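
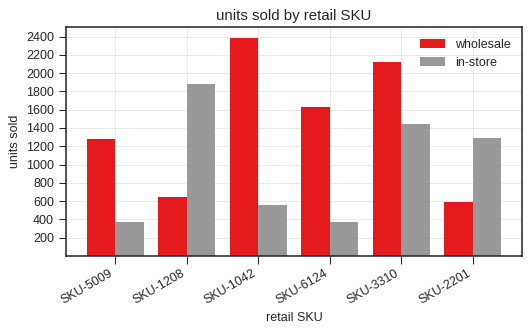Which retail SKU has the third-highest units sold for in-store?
Top 4 for in-store: SKU-1208 ≈ 1800, SKU-3310 ≈ 1400, SKU-2201 ≈ 1200, SKU-1042 ≈ 600.

SKU-2201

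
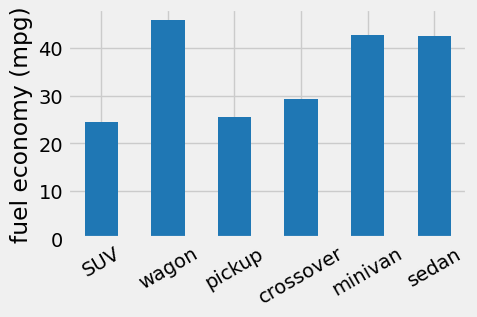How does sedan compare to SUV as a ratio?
≈ 1.6×

sedan ≈ 40, SUV ≈ 25; 40/25 ≈ 1.6.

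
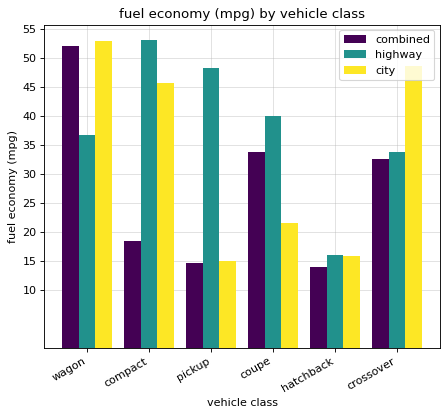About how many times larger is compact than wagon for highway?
≈ 1.57×

compact ≈ 55, wagon ≈ 35; 55/35 ≈ 1.57.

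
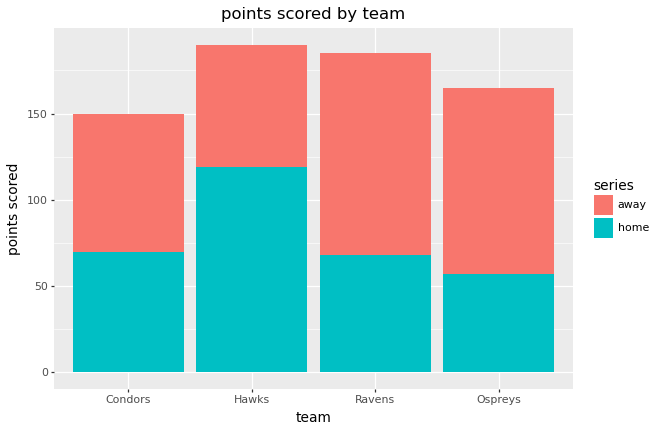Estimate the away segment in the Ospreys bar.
≈ 100

away top ≈ 160, bottom ≈ 60; segment ≈ 100.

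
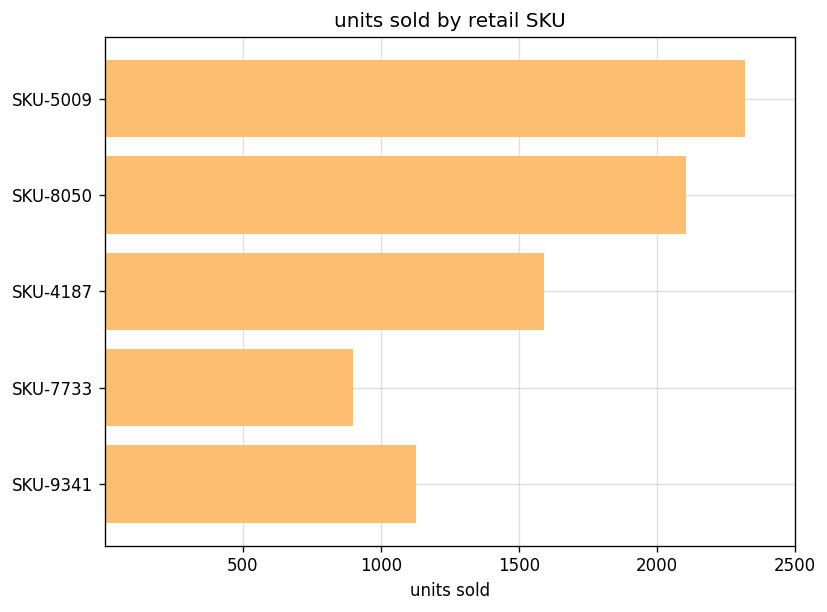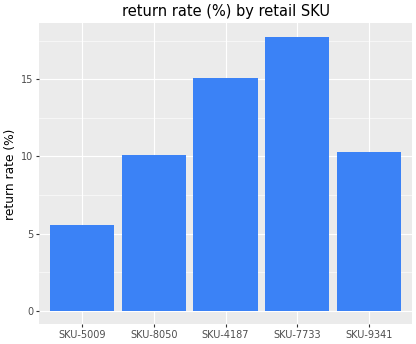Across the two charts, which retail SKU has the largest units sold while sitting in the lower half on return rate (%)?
Chart 2 median return rate (%) ≈ 10; below-median retail SKUs: SKU-5009, SKU-8050. Among those, SKU-5009 has the highest units sold (≈ 2500).

SKU-5009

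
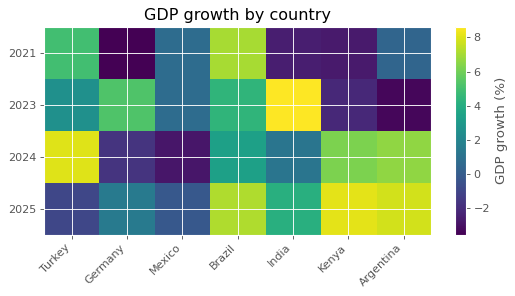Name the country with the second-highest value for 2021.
Top 3 for 2021: Brazil ≈ 8, Turkey ≈ 4, Mexico ≈ 0.

Turkey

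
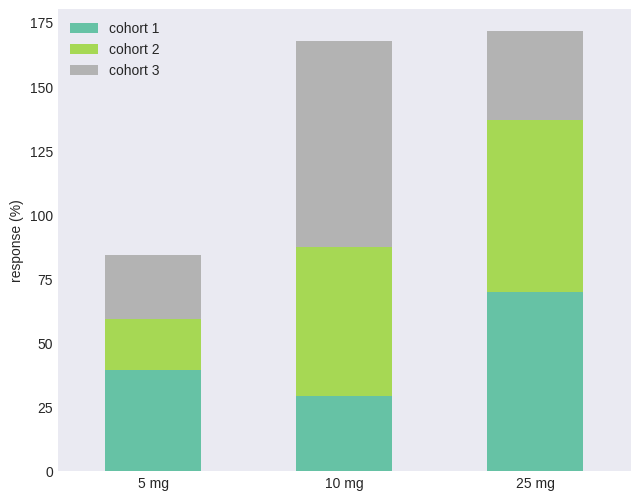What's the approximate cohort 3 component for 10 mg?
≈ 80

cohort 3 top ≈ 160, bottom ≈ 80; segment ≈ 80.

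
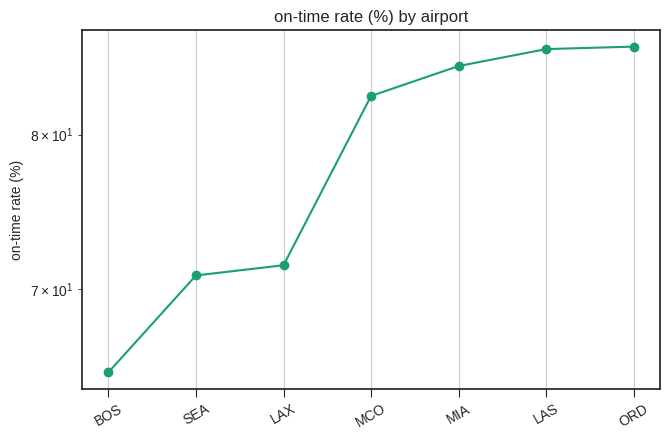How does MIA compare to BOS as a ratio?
MIA ≈ 84, BOS ≈ 66; 84/66 ≈ 1.27.

≈ 1.27×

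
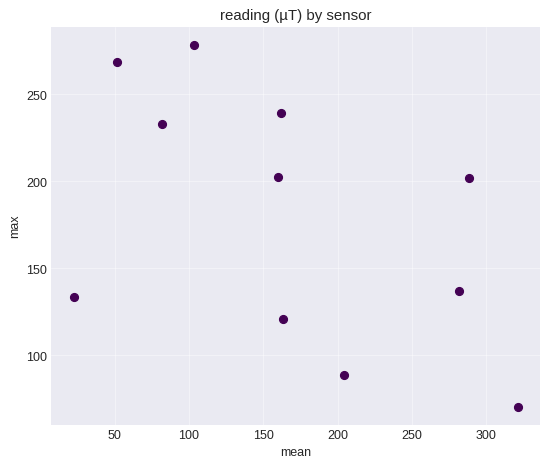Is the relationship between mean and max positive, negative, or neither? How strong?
negative, moderate

Points are negatively correlated; moderate (|r| ≈ 0.5).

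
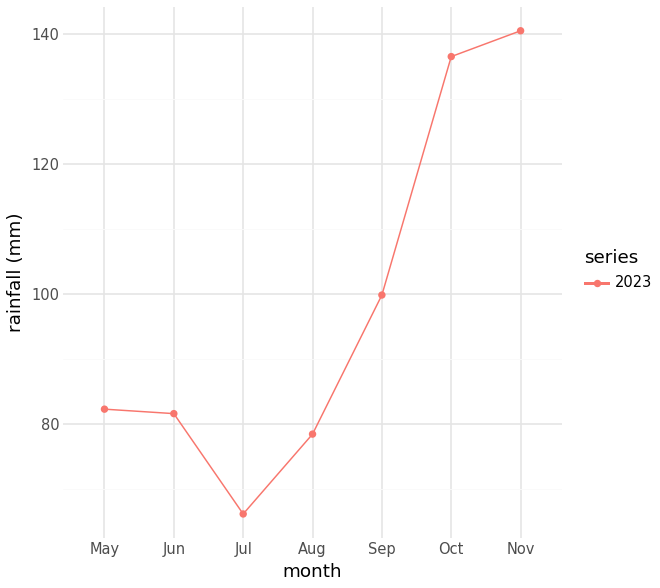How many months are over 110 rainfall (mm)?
Above 110: Oct, Nov.

2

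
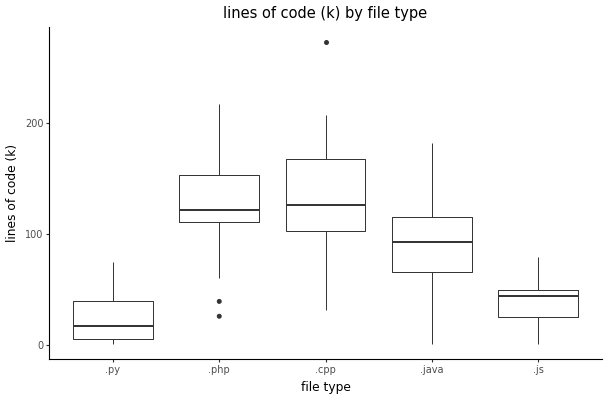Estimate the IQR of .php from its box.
≈ 40

Q3 ≈ 150, Q1 ≈ 110; IQR ≈ 40.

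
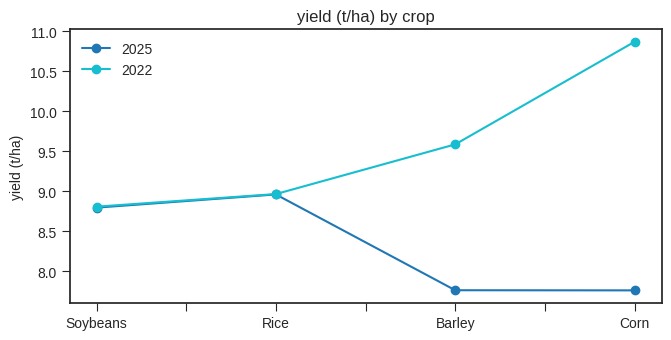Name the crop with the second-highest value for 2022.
Top 3 for 2022: Corn ≈ 11.0, Barley ≈ 9.5, Rice ≈ 9.0.

Barley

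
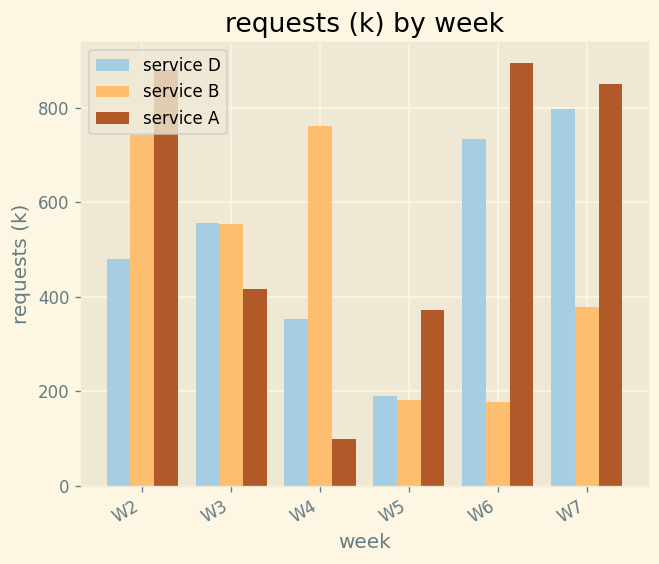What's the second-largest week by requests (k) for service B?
Top 3 for service B: W4 ≈ 800, W2 ≈ 700, W3 ≈ 600.

W2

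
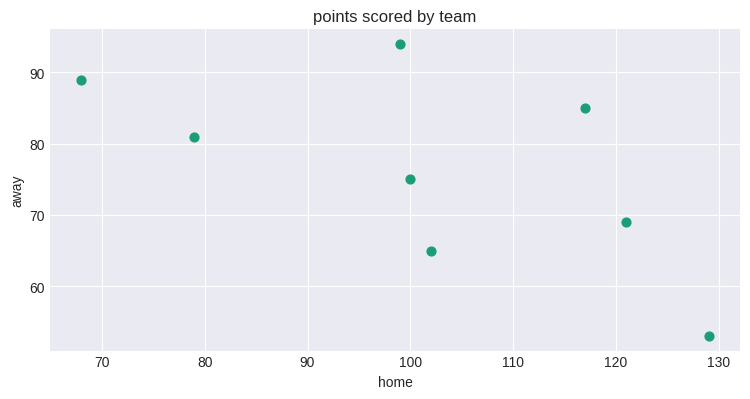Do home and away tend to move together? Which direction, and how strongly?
Points are negatively correlated; moderate (|r| ≈ 0.6).

negative, moderate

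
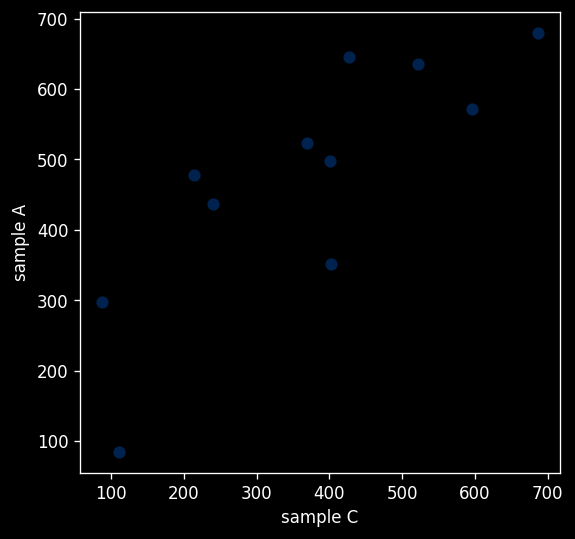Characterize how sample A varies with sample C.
positive, strong

Points are positively correlated; strong (|r| ≈ 0.8).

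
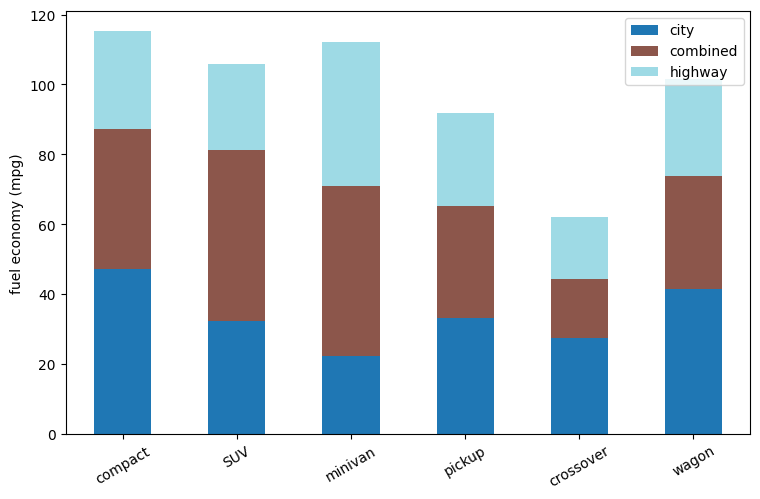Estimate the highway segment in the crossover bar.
highway top ≈ 60, bottom ≈ 40; segment ≈ 20.

≈ 20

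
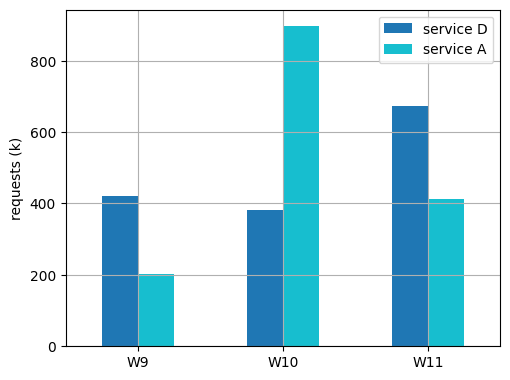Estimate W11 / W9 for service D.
W11 ≈ 700, W9 ≈ 400; 700/400 ≈ 1.75.

≈ 1.75×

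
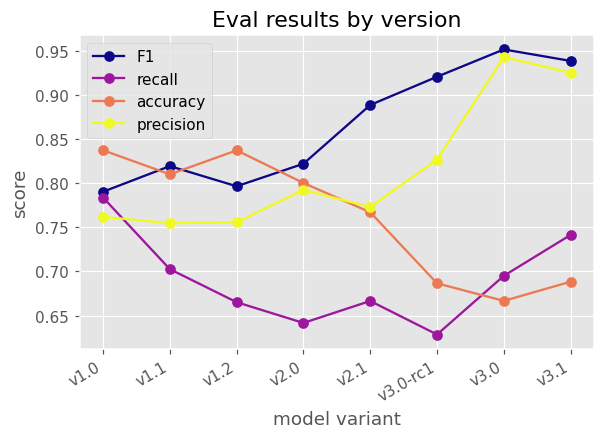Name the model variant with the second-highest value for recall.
Top 3 for recall: v1.0 ≈ 0.80, v3.1 ≈ 0.75, v1.1 ≈ 0.70.

v3.1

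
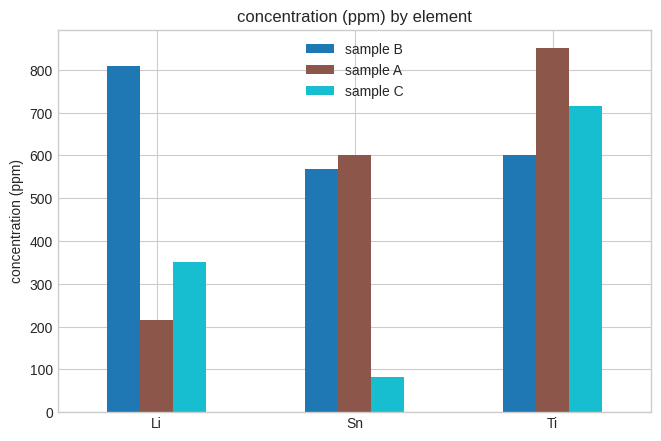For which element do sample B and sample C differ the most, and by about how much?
Sn, ≈ 500 ppm

Sn: sample B ≈ 600, sample C ≈ 100 → gap ≈ 500. Next-largest (Li) is only ≈ 400.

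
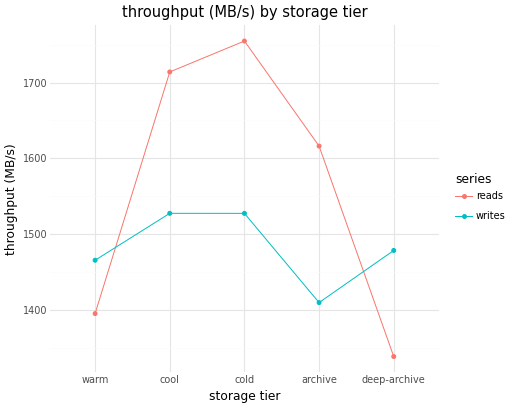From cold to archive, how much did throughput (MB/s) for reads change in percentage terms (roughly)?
≈ -8.6%

cold ≈ 1750, archive ≈ 1600; (1600 − 1750) / 1750 ≈ -8.6%.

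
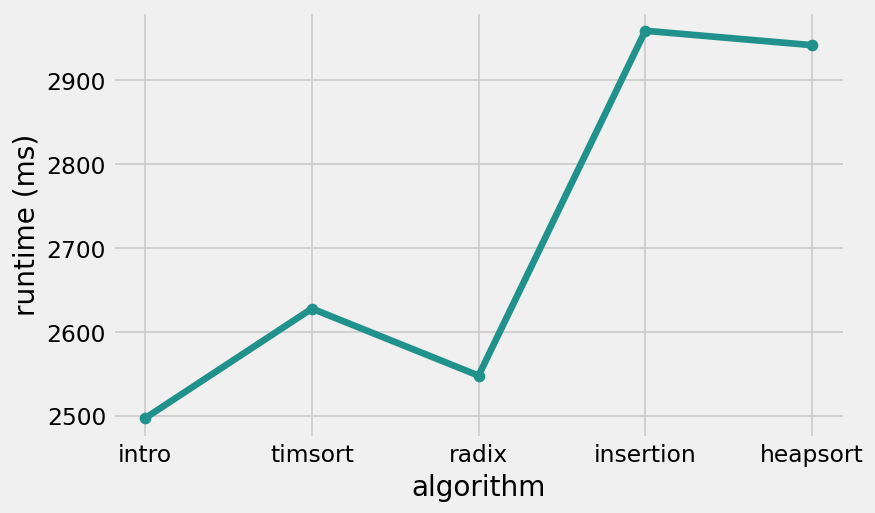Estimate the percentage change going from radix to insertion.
radix ≈ 2550, insertion ≈ 2950; (2950 − 2550) / 2550 ≈ +15.7%.

≈ +15.7%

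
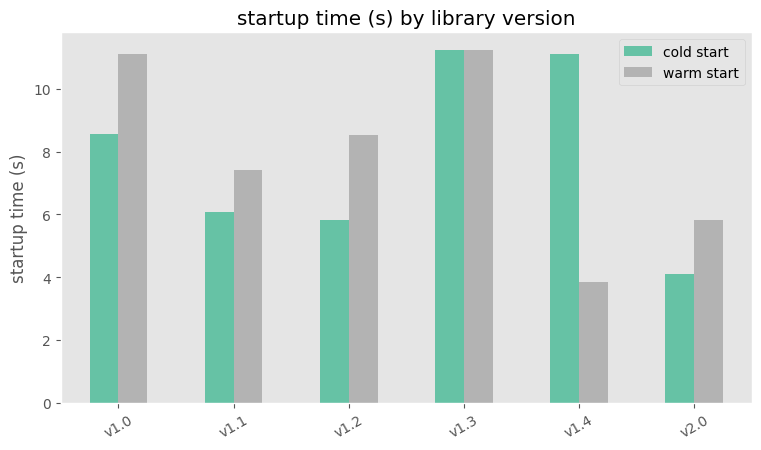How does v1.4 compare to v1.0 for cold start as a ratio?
≈ 1.22×

v1.4 ≈ 11, v1.0 ≈ 9; 11/9 ≈ 1.22.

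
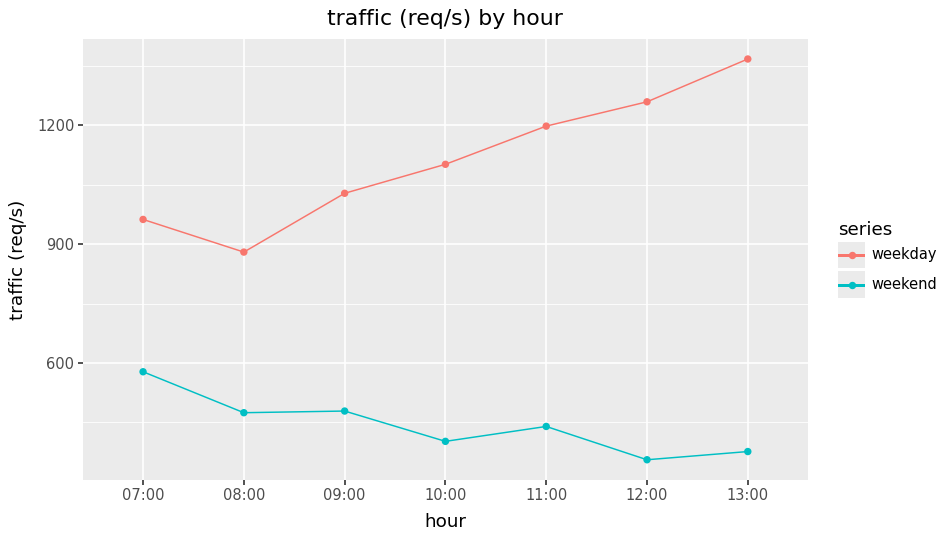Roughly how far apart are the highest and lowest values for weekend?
Max 07:00 ≈ 600, min 12:00 ≈ 400; range ≈ 200.

≈ 200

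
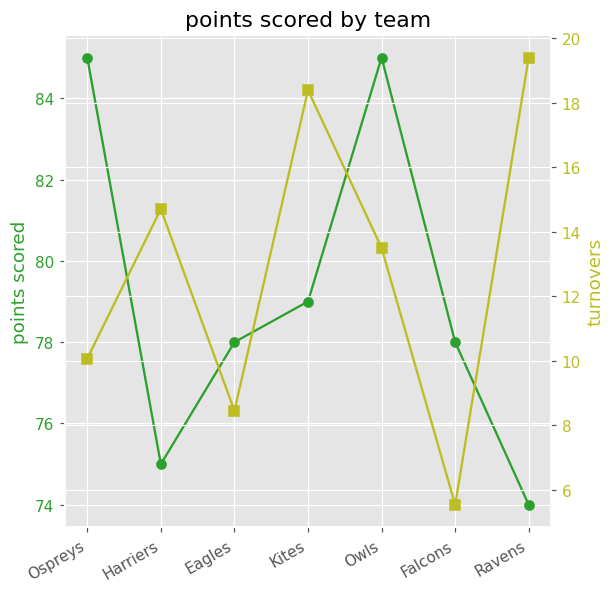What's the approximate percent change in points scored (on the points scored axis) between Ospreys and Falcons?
Ospreys ≈ 85, Falcons ≈ 78; (78 − 85) / 85 ≈ -8.2%.

≈ -8.2%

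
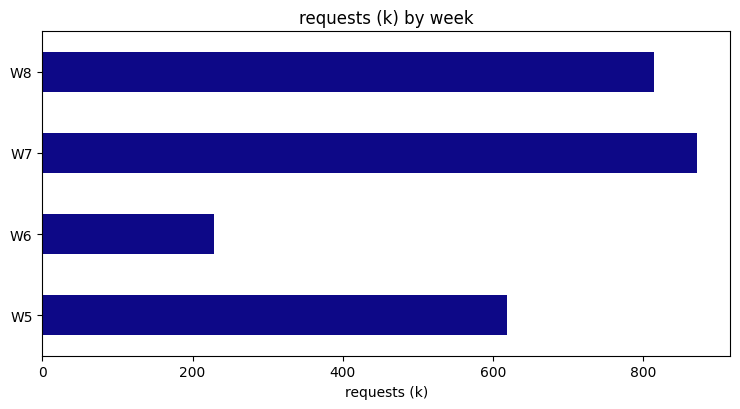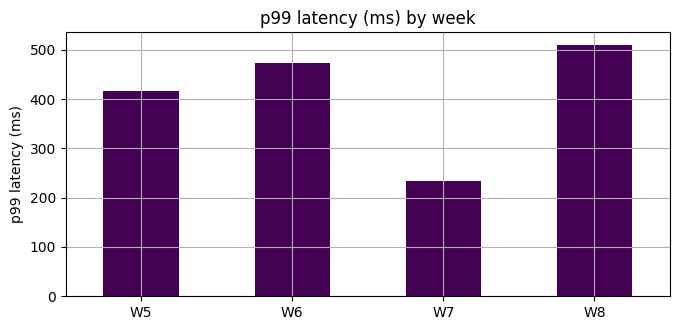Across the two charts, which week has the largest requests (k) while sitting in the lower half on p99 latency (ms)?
Chart 2 median p99 latency (ms) ≈ 450; below-median weeks: W5, W7. Among those, W7 has the highest requests (k) (≈ 900).

W7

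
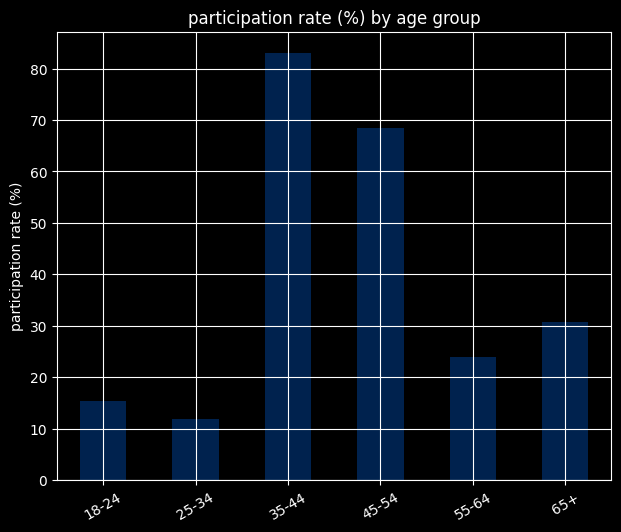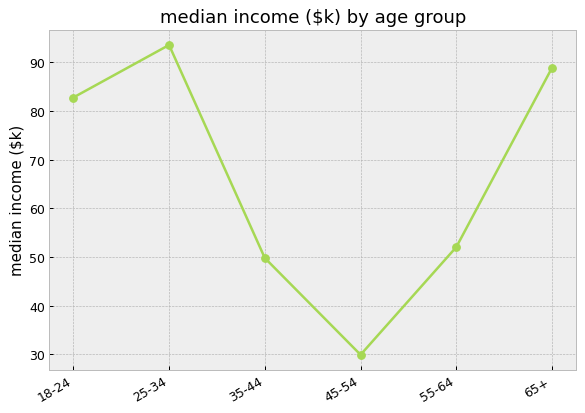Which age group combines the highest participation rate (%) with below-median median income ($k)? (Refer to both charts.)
35-44

Chart 2 median median income ($k) ≈ 70; below-median age groups: 35-44, 45-54, 55-64. Among those, 35-44 has the highest participation rate (%) (≈ 80).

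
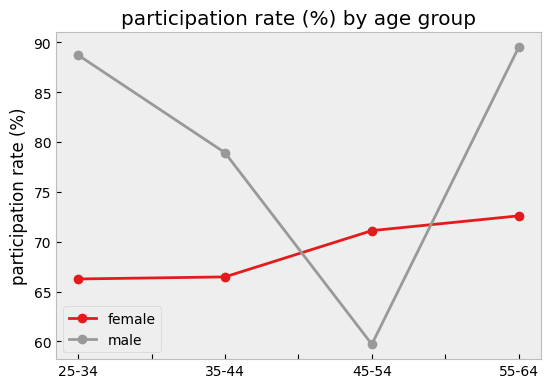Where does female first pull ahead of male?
45-54

35-44: female ≈ 65 vs male ≈ 80 (not yet); 45-54: female ≈ 70 vs male ≈ 60 (first crossover).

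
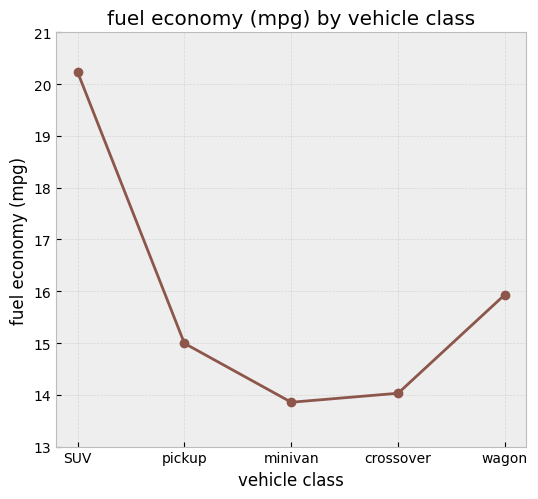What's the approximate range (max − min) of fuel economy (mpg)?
Max SUV ≈ 20, min minivan ≈ 14; range ≈ 6.

≈ 6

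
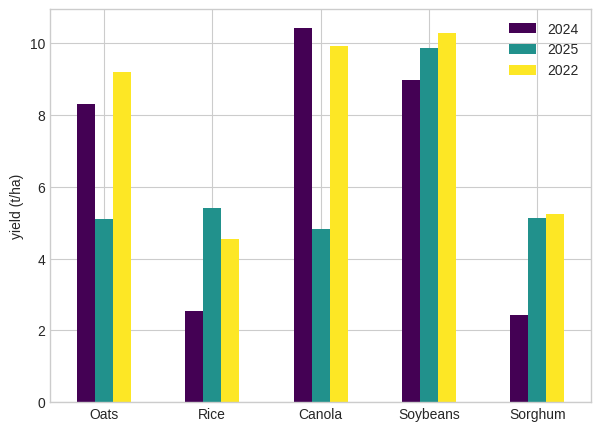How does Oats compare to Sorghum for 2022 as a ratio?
Oats ≈ 9, Sorghum ≈ 5; 9/5 ≈ 1.8.

≈ 1.8×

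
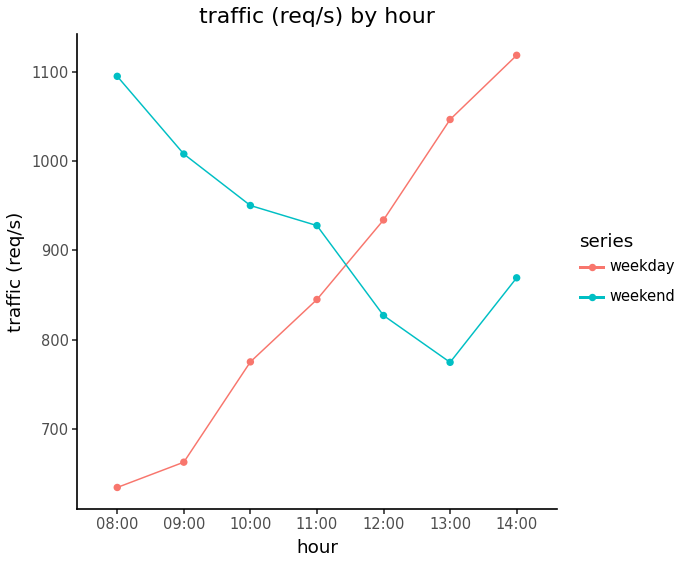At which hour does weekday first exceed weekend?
12:00

11:00: weekday ≈ 850 vs weekend ≈ 950 (not yet); 12:00: weekday ≈ 950 vs weekend ≈ 850 (first crossover).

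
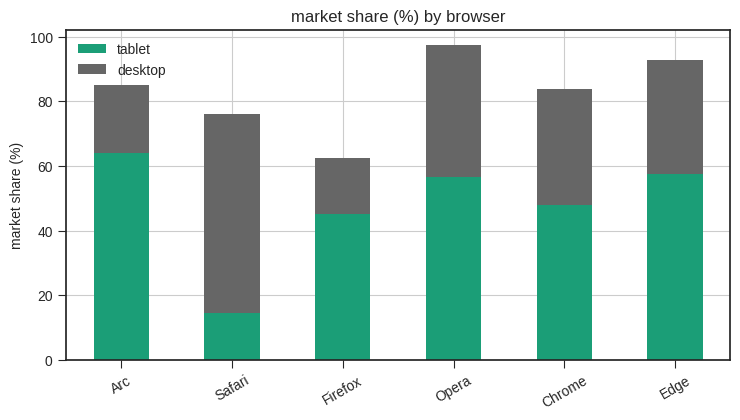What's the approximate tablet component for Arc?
tablet top ≈ 60, bottom ≈ 0; segment ≈ 60.

≈ 60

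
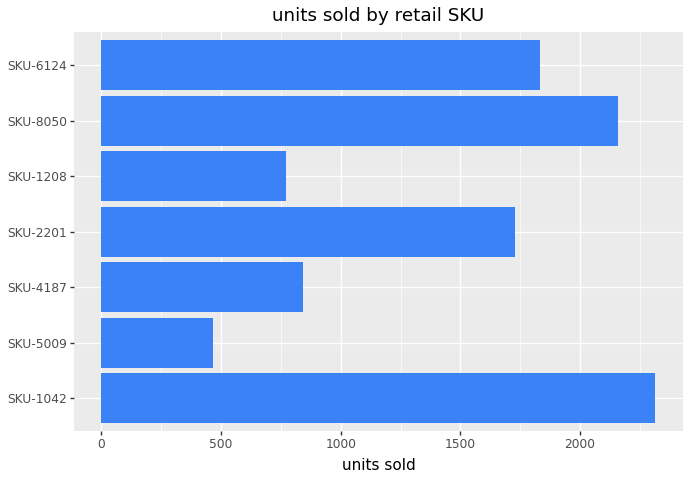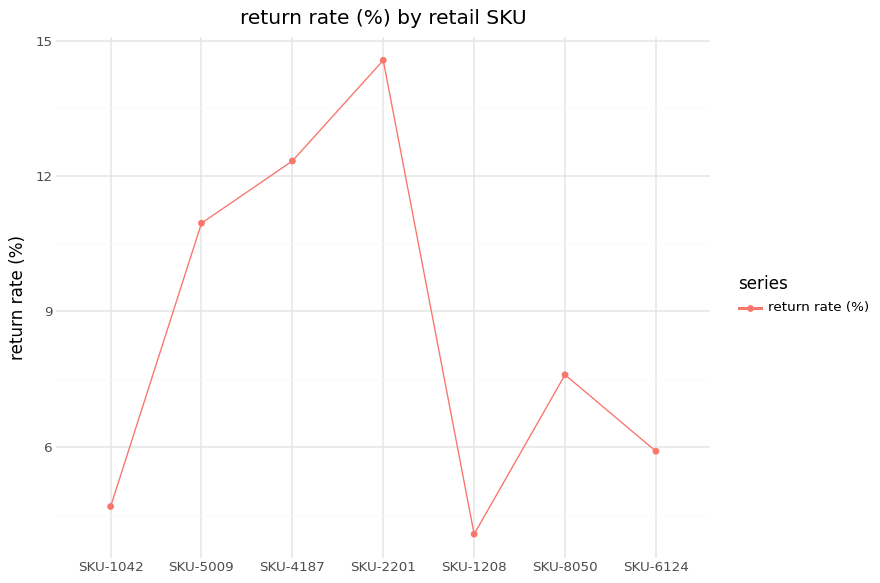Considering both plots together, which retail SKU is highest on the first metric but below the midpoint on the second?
Chart 2 median return rate (%) ≈ 8; below-median retail SKUs: SKU-1042, SKU-1208, SKU-6124. Among those, SKU-1042 has the highest units sold (≈ 2500).

SKU-1042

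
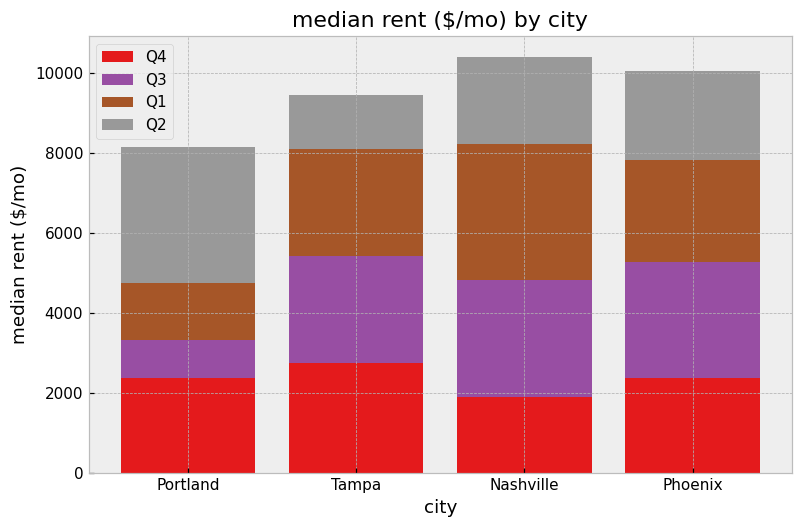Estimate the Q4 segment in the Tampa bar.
≈ 3000

Q4 top ≈ 3000, bottom ≈ 0; segment ≈ 3000.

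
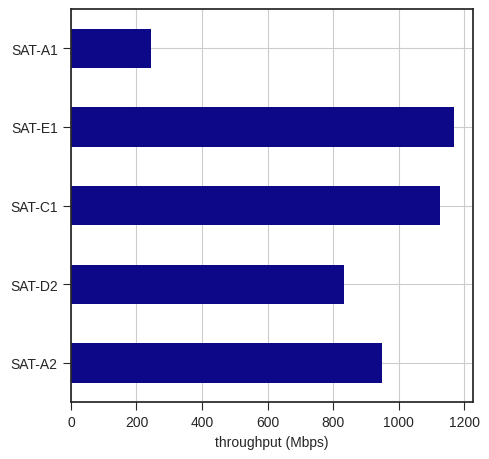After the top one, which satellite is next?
Top 3: SAT-E1 ≈ 1200, SAT-C1 ≈ 1100, SAT-A2 ≈ 900.

SAT-C1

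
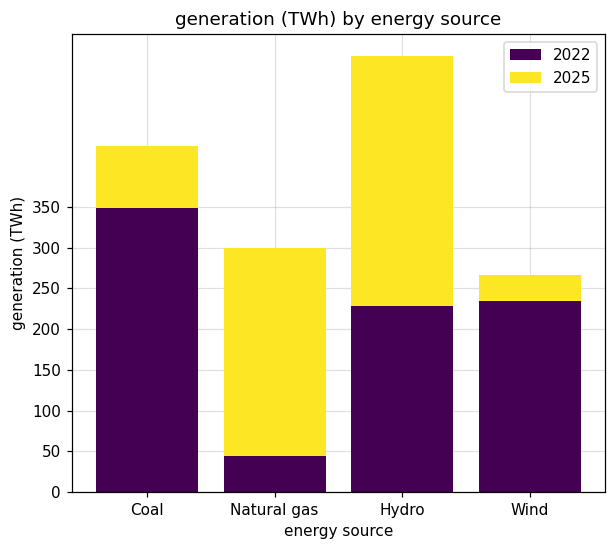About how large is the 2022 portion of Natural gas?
2022 top ≈ 50, bottom ≈ 0; segment ≈ 50.

≈ 50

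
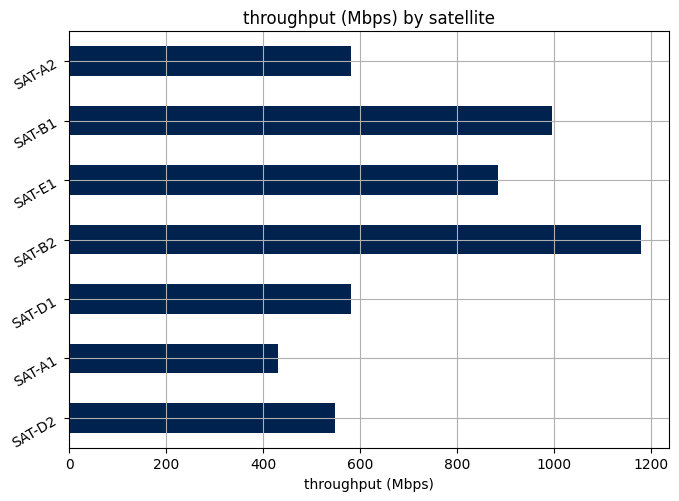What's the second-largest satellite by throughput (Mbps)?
SAT-B1

Top 3: SAT-B2 ≈ 1200, SAT-B1 ≈ 1000, SAT-E1 ≈ 900.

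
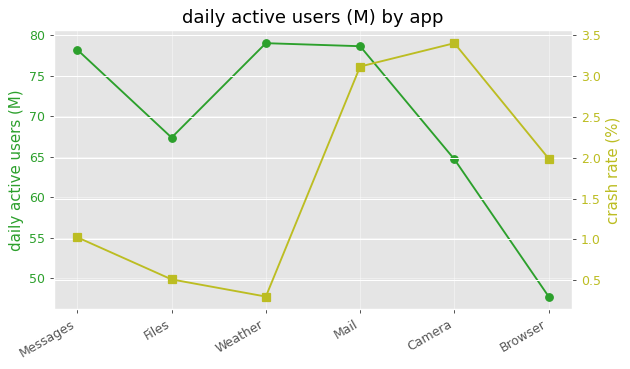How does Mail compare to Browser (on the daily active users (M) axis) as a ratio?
Mail ≈ 80, Browser ≈ 50; 80/50 ≈ 1.6.

≈ 1.6×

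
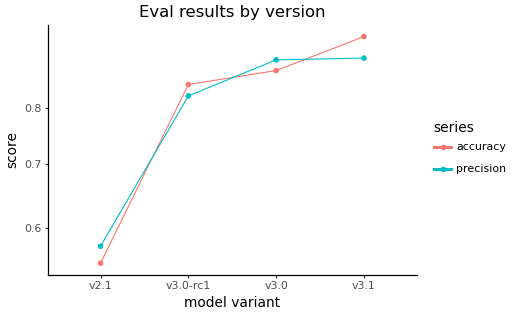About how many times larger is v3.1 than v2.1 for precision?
≈ 1.64×

v3.1 ≈ 0.90, v2.1 ≈ 0.55; 0.90/0.55 ≈ 1.64.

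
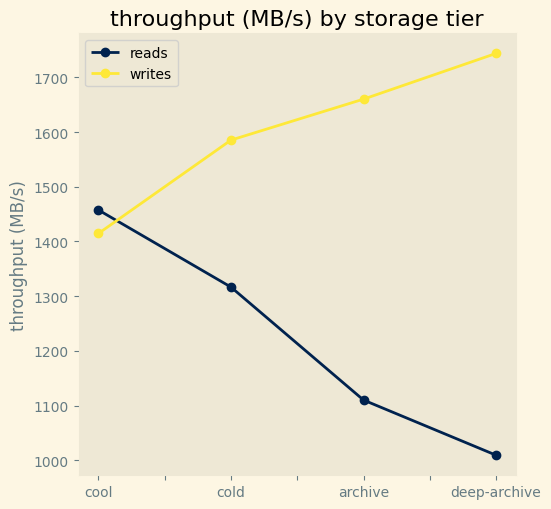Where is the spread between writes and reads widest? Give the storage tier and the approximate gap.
deep-archive: writes ≈ 1700, reads ≈ 1000 → gap ≈ 700. Next-largest (archive) is only ≈ 600.

deep-archive, ≈ 700 MB/s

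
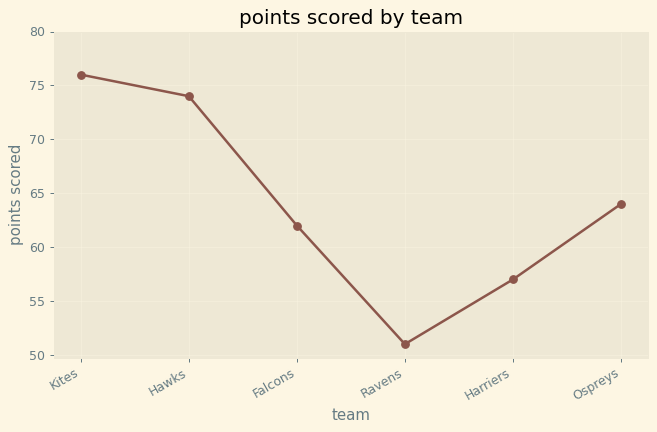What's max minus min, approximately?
Max Kites ≈ 75, min Ravens ≈ 50; range ≈ 25.

≈ 25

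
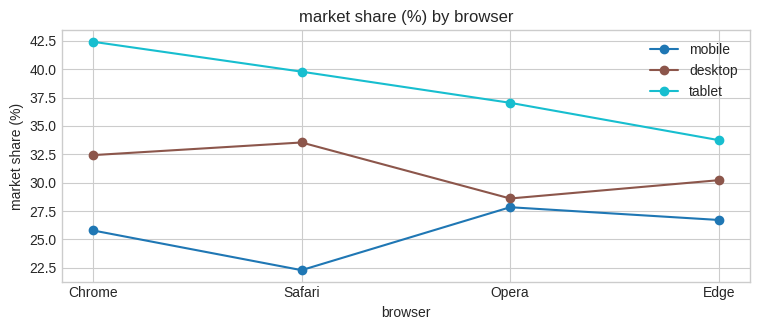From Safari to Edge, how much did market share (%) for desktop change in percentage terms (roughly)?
Safari ≈ 34, Edge ≈ 30; (30 − 34) / 34 ≈ -11.8%.

≈ -11.8%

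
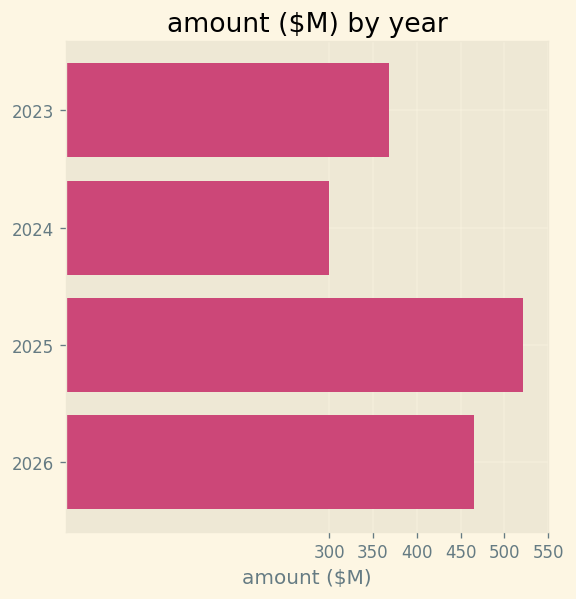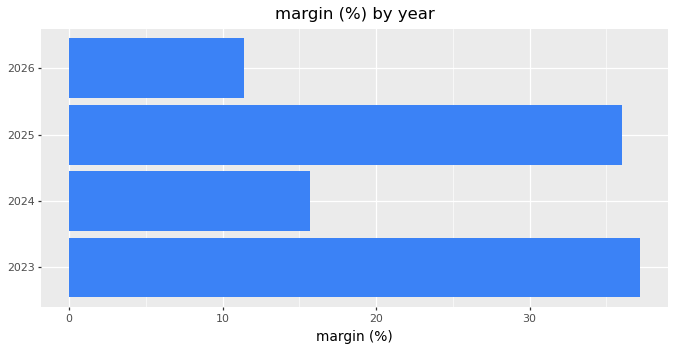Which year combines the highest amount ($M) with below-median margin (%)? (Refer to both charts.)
2026

Chart 2 median margin (%) ≈ 25; below-median years: 2024, 2026. Among those, 2026 has the highest amount ($M) (≈ 450).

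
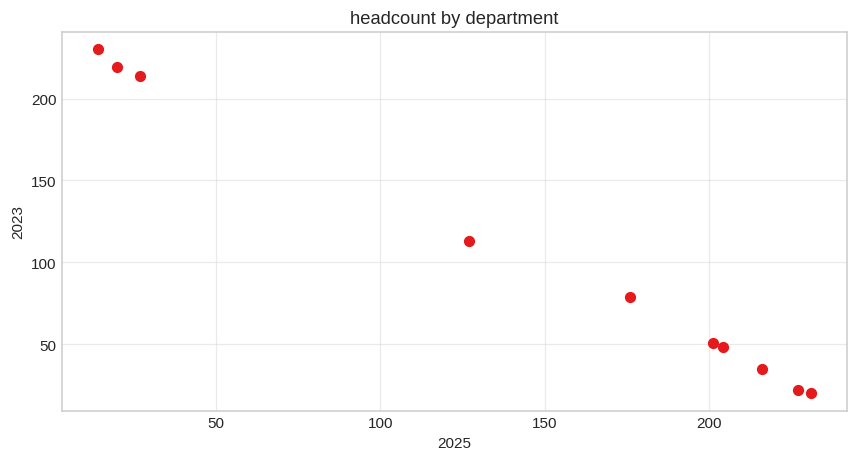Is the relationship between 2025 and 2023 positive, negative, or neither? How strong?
Points are negatively correlated; strong (|r| ≈ 1.0).

negative, strong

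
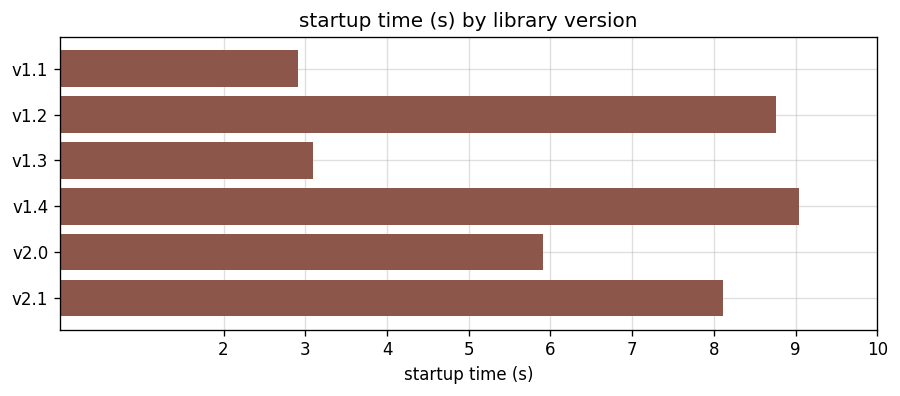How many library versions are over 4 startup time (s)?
4

Above 4: v1.2, v1.4, v2.0, v2.1.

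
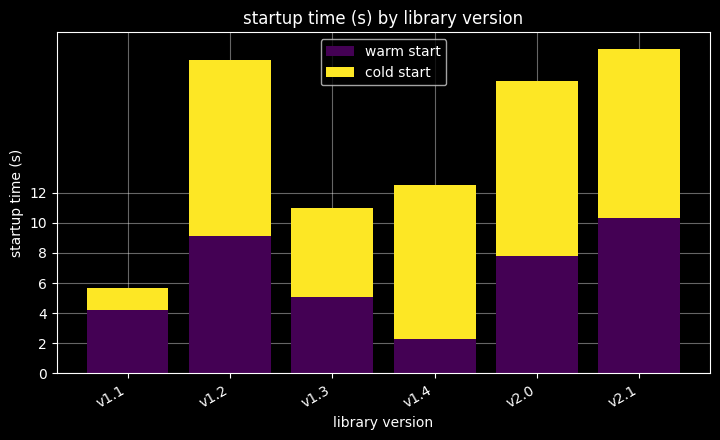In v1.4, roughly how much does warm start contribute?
warm start top ≈ 2, bottom ≈ 0; segment ≈ 2.

≈ 2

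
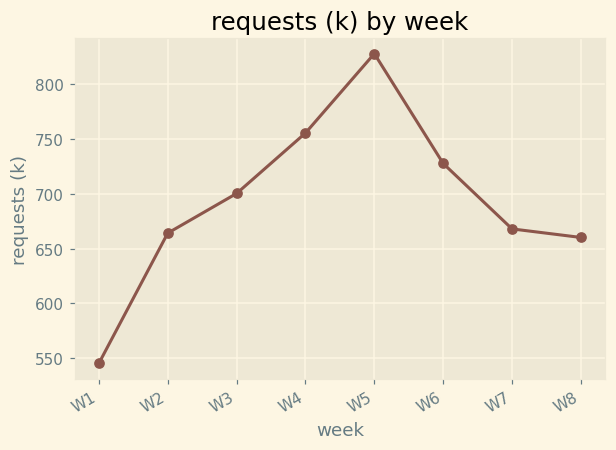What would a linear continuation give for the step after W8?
Last three: 725, 675, 650 → slope ≈ -37.5/step → next ≈ 612.5.

≈ 612.5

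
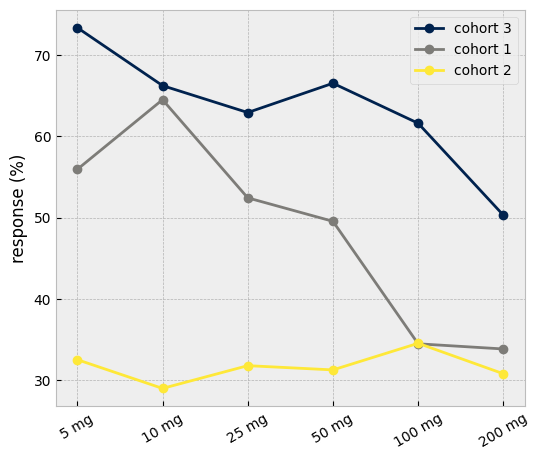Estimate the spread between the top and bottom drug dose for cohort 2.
≈ 5

Max 100 mg ≈ 35, min 10 mg ≈ 30; range ≈ 5.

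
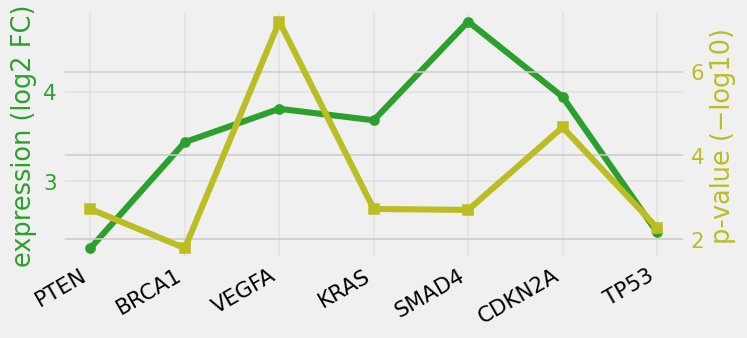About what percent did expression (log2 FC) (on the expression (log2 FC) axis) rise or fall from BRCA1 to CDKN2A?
BRCA1 ≈ 3.5, CDKN2A ≈ 4.0; (4.0 − 3.5) / 3.5 ≈ +14.3%.

≈ +14.3%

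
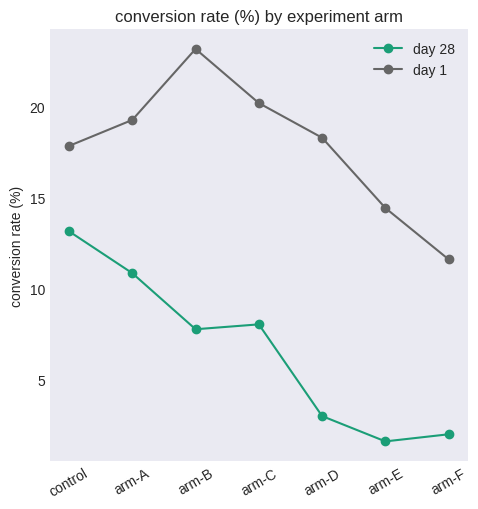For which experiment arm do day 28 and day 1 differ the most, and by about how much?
arm-B, ≈ 16 %

arm-B: day 28 ≈ 8, day 1 ≈ 24 → gap ≈ 16. Next-largest (arm-D) is only ≈ 14.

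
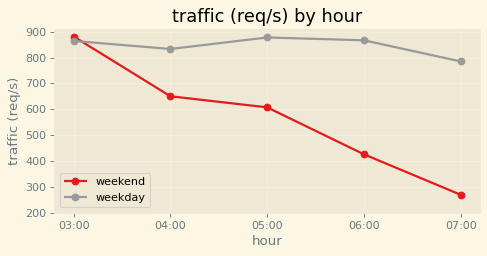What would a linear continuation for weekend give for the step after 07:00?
≈ 150

Last three: 600, 400, 300 → slope ≈ -150/step → next ≈ 150.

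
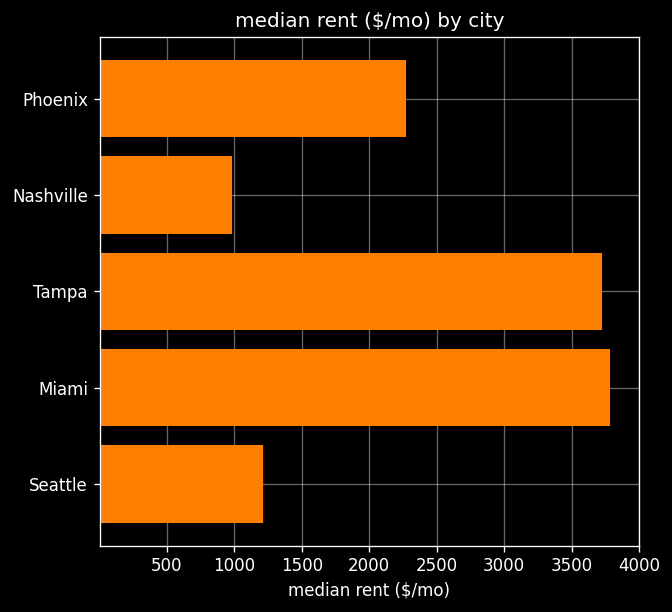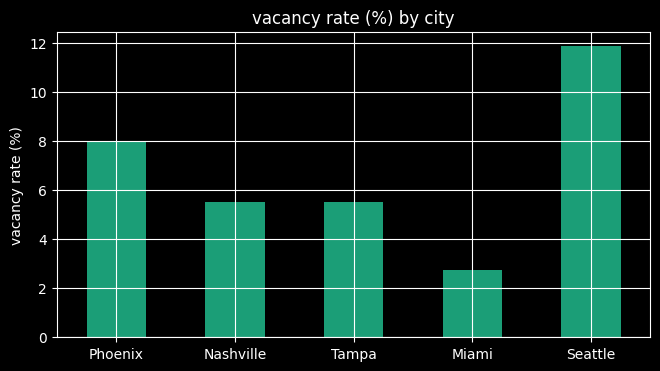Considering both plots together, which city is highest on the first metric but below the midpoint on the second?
Chart 2 median vacancy rate (%) ≈ 6; below-median cities: Tampa, Miami. Among those, Miami has the highest median rent ($/mo) (≈ 4000).

Miami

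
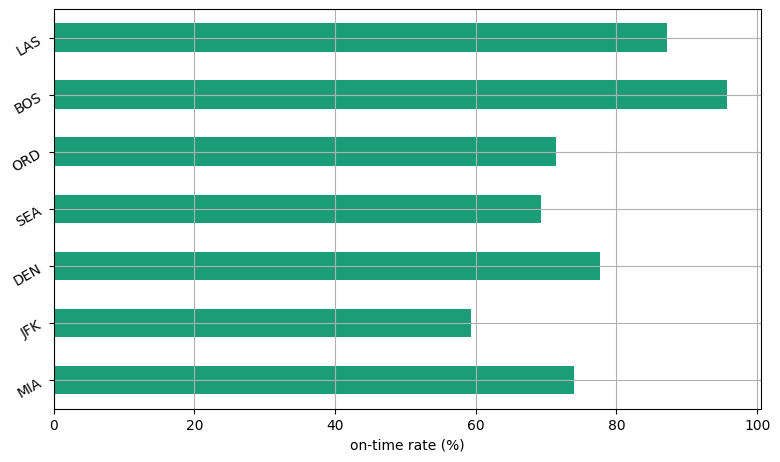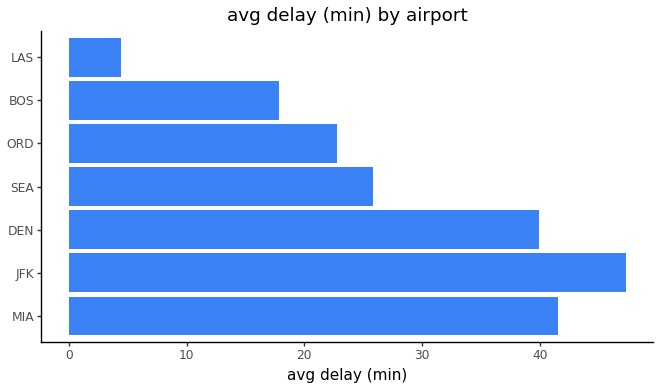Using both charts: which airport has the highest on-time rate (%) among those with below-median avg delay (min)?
Chart 2 median avg delay (min) ≈ 25; below-median airports: ORD, BOS, LAS. Among those, BOS has the highest on-time rate (%) (≈ 100).

BOS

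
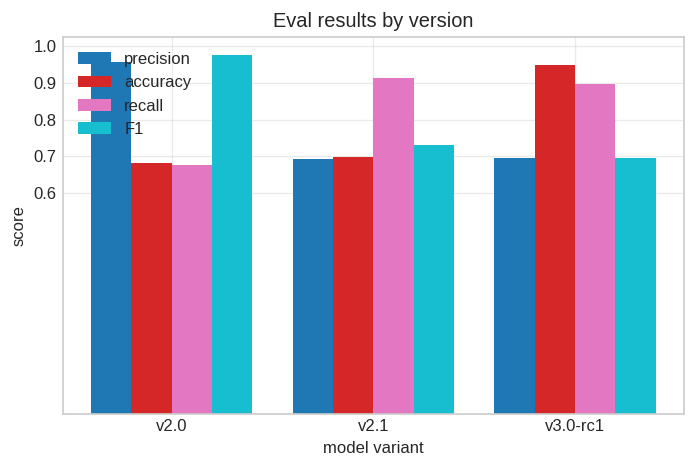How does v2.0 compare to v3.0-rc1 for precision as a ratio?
≈ 1.43×

v2.0 ≈ 1.0, v3.0-rc1 ≈ 0.7; 1.0/0.7 ≈ 1.43.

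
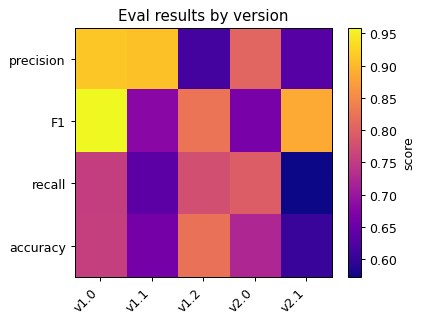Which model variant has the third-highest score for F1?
v1.2

Top 4 for F1: v1.0 ≈ 0.95, v2.1 ≈ 0.90, v1.2 ≈ 0.85, v1.1 ≈ 0.70.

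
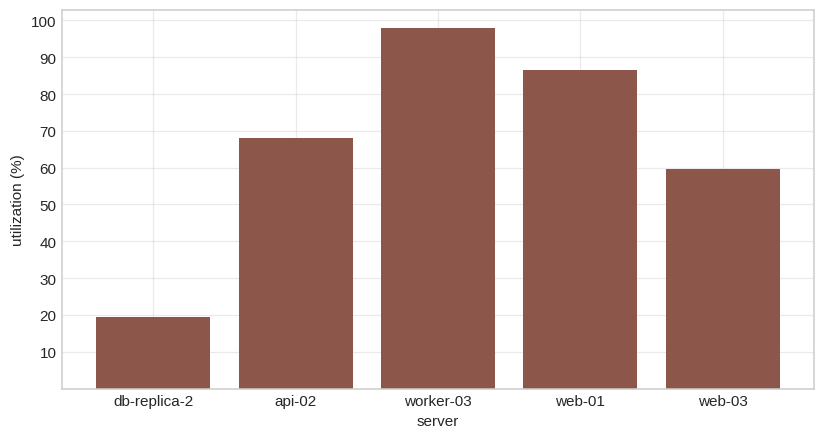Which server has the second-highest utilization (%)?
Top 3: worker-03 ≈ 100, web-01 ≈ 90, api-02 ≈ 70.

web-01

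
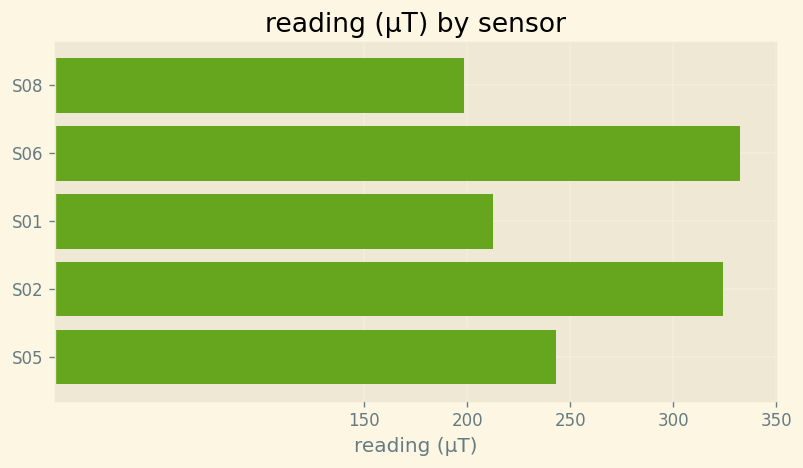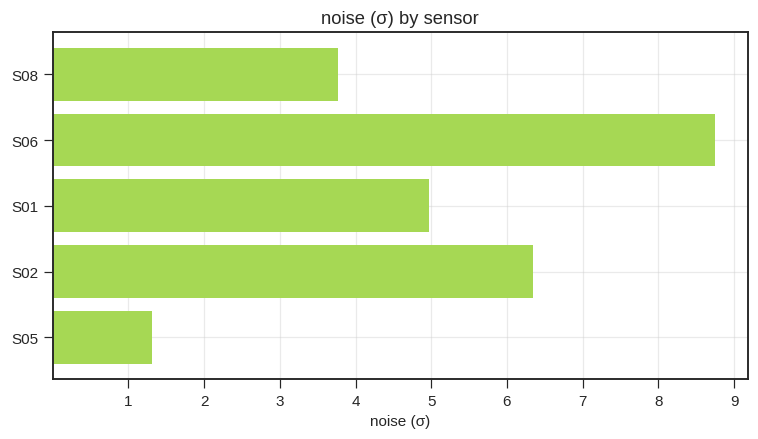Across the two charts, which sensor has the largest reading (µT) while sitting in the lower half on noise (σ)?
S05

Chart 2 median noise (σ) ≈ 5; below-median sensors: S08, S05. Among those, S05 has the highest reading (µT) (≈ 250).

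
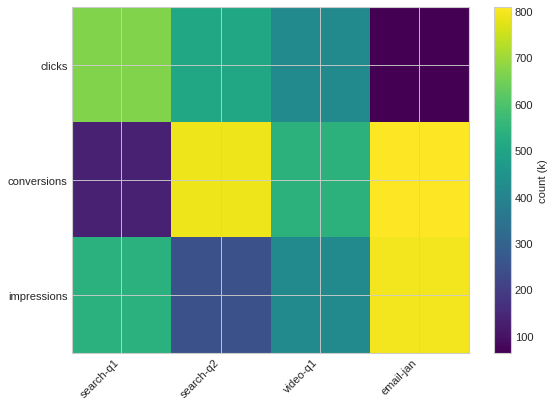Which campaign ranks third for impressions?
video-q1

Top 4 for impressions: email-jan ≈ 800, search-q1 ≈ 500, video-q1 ≈ 400, search-q2 ≈ 200.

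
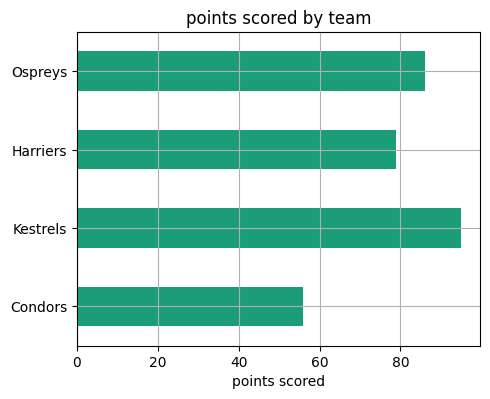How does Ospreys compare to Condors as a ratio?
≈ 1.5×

Ospreys ≈ 90, Condors ≈ 60; 90/60 ≈ 1.5.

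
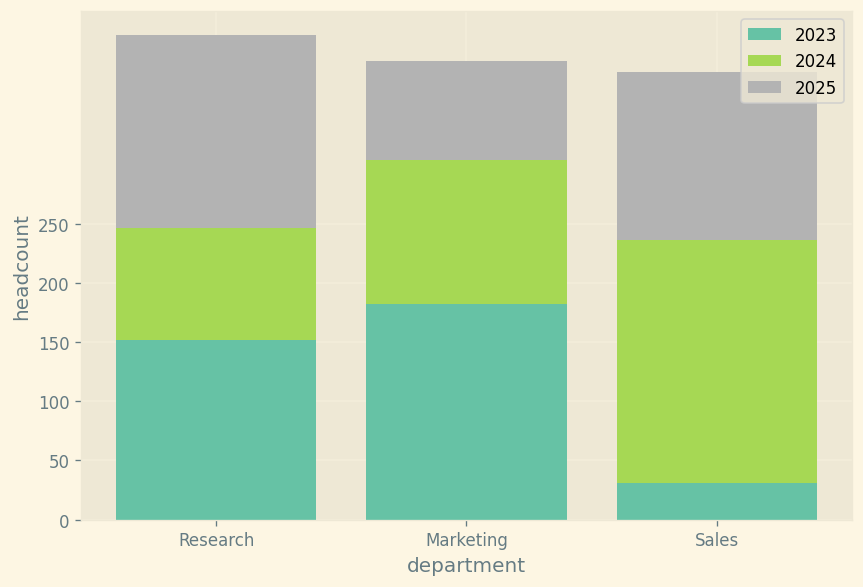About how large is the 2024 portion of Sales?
≈ 200

2024 top ≈ 250, bottom ≈ 50; segment ≈ 200.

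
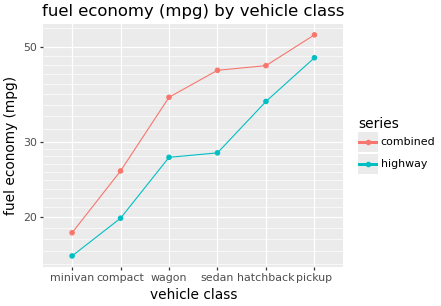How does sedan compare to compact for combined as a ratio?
≈ 1.8×

sedan ≈ 45, compact ≈ 25; 45/25 ≈ 1.8.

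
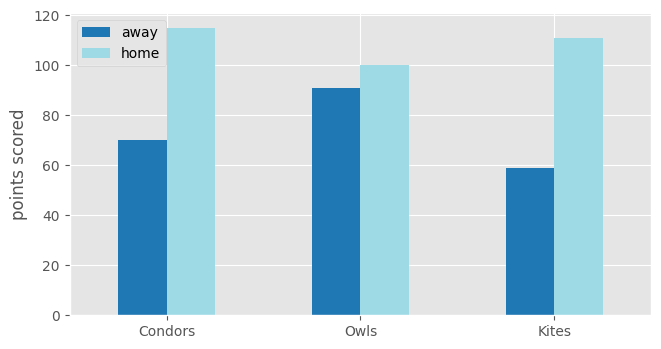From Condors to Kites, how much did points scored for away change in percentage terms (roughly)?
Condors ≈ 70, Kites ≈ 60; (60 − 70) / 70 ≈ -14.3%.

≈ -14.3%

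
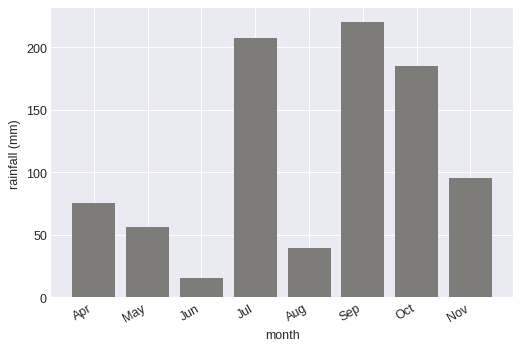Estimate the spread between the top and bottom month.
Max Sep ≈ 220, min Jun ≈ 20; range ≈ 200.

≈ 200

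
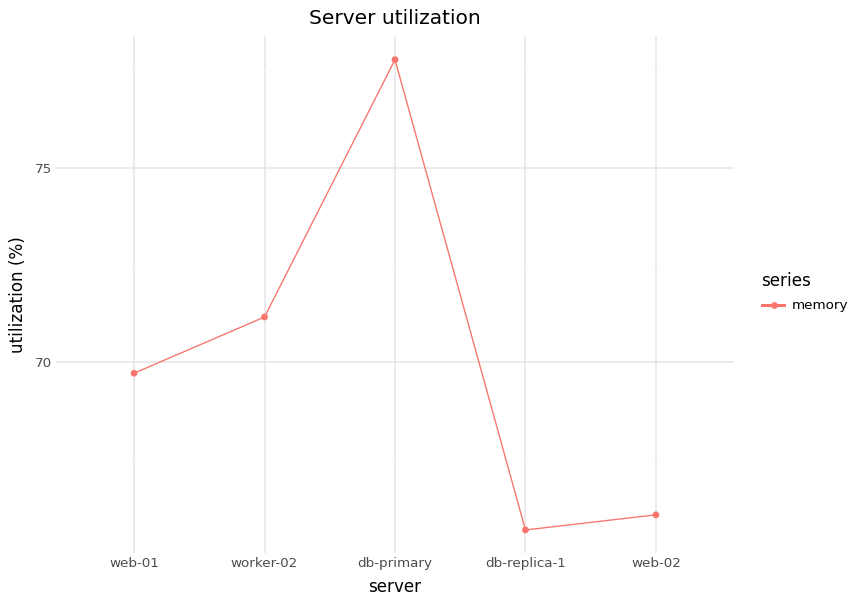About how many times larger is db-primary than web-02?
≈ 1.18×

db-primary ≈ 78, web-02 ≈ 66; 78/66 ≈ 1.18.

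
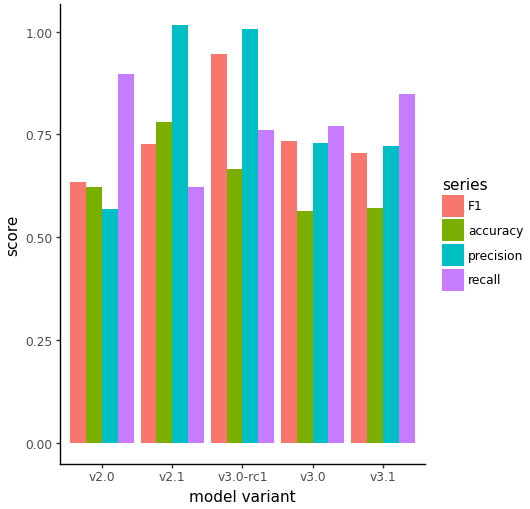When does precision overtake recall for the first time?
v2.1

v2.0: precision ≈ 0.6 vs recall ≈ 0.9 (not yet); v2.1: precision ≈ 1.0 vs recall ≈ 0.6 (first crossover).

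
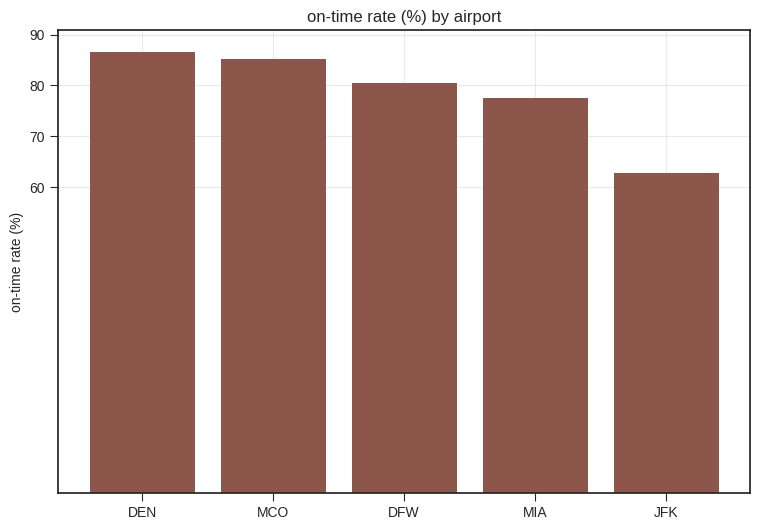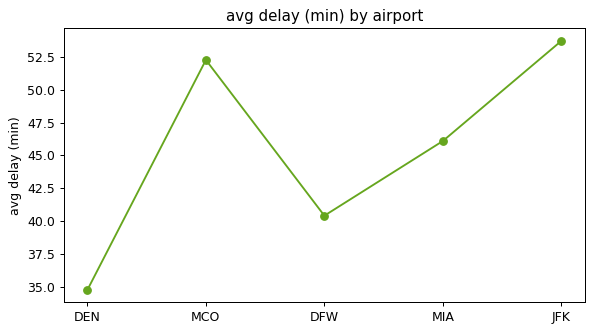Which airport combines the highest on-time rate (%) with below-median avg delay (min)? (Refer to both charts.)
Chart 2 median avg delay (min) ≈ 45; below-median airports: DEN, DFW. Among those, DEN has the highest on-time rate (%) (≈ 90).

DEN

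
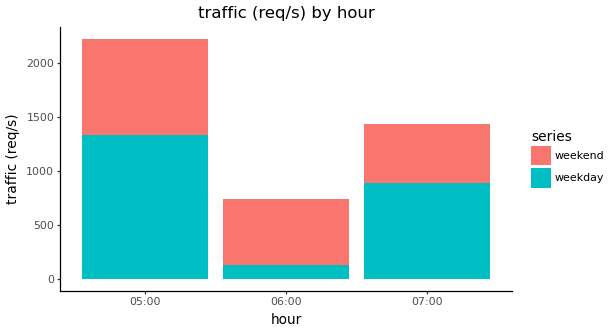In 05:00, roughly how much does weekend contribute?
≈ 800

weekend top ≈ 2200, bottom ≈ 1400; segment ≈ 800.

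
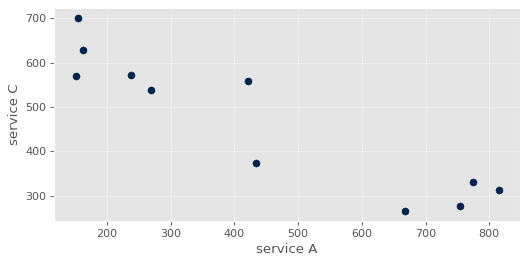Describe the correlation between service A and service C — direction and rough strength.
negative, strong

Points are negatively correlated; strong (|r| ≈ 0.9).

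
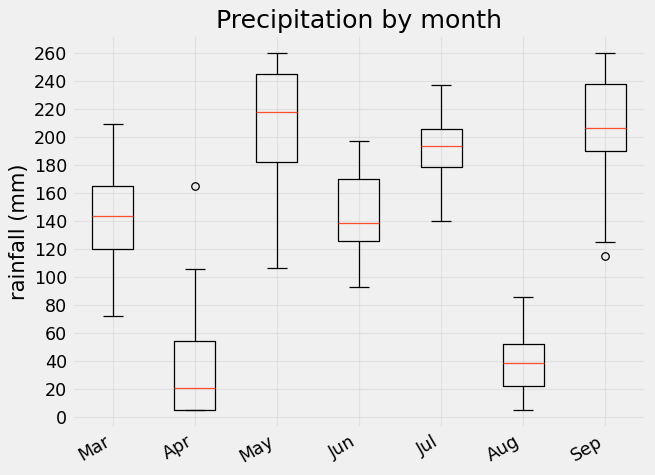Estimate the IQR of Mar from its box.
Q3 ≈ 160, Q1 ≈ 120; IQR ≈ 40.

≈ 40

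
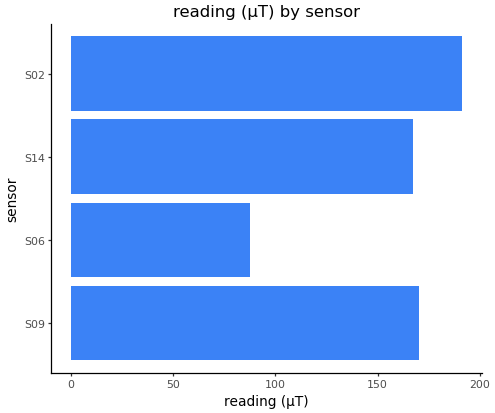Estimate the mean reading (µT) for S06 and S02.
(80 + 200) / 2 ≈ 140.

≈ 140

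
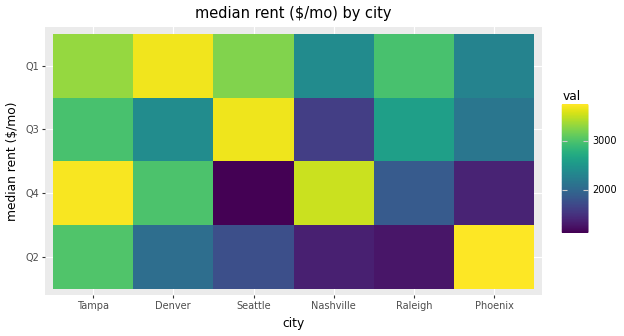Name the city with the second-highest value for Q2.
Top 3 for Q2: Phoenix ≈ 4000, Tampa ≈ 3000, Denver ≈ 2000.

Tampa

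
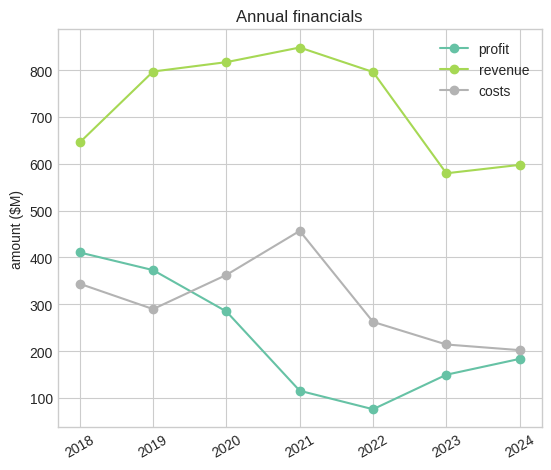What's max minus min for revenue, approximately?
Max 2021 ≈ 800, min 2023 ≈ 600; range ≈ 200.

≈ 200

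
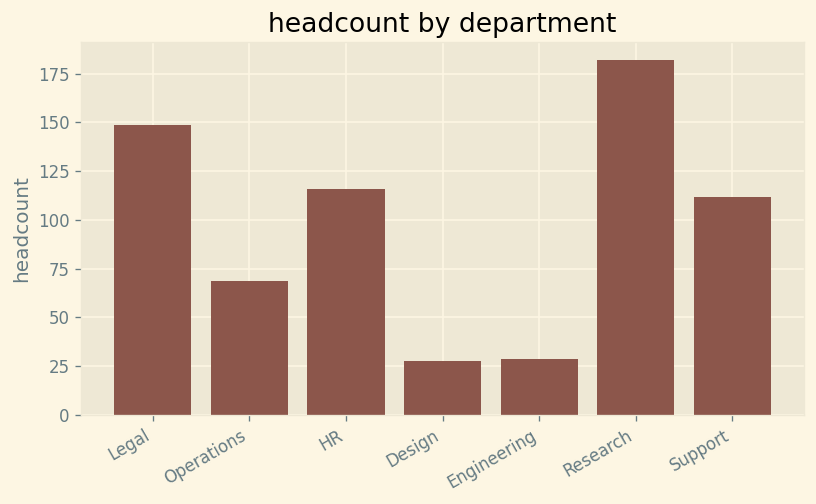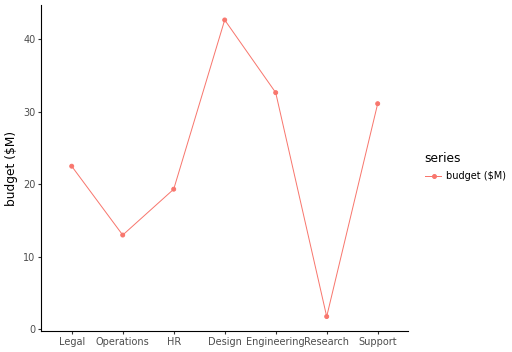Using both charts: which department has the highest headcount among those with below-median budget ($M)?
Chart 2 median budget ($M) ≈ 25; below-median departments: Operations, HR, Research. Among those, Research has the highest headcount (≈ 180).

Research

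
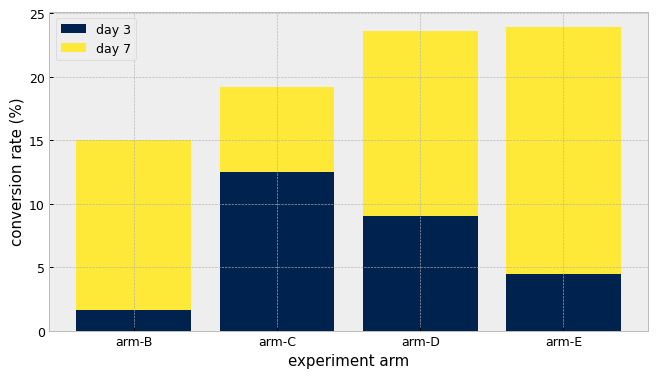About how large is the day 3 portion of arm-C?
day 3 top ≈ 12, bottom ≈ 0; segment ≈ 12.

≈ 12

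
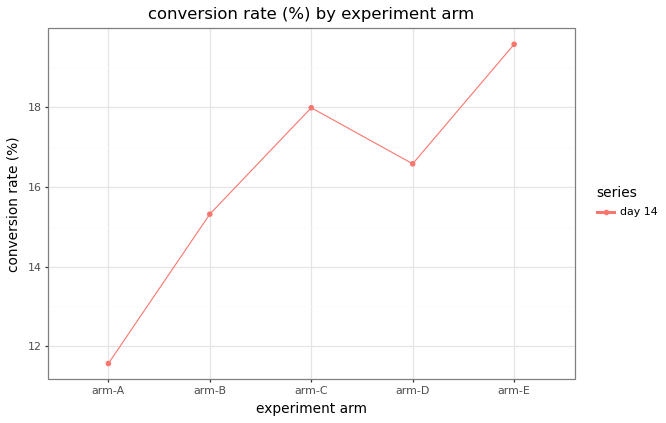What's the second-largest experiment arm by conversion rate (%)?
Top 3: arm-E ≈ 20, arm-C ≈ 18, arm-D ≈ 17.

arm-C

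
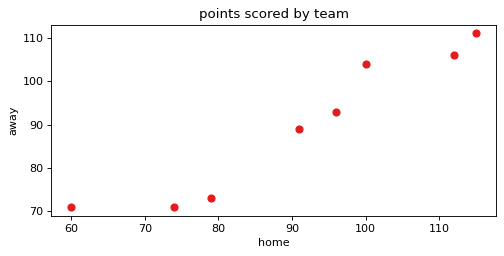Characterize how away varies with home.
Points are positively correlated; strong (|r| ≈ 1.0).

positive, strong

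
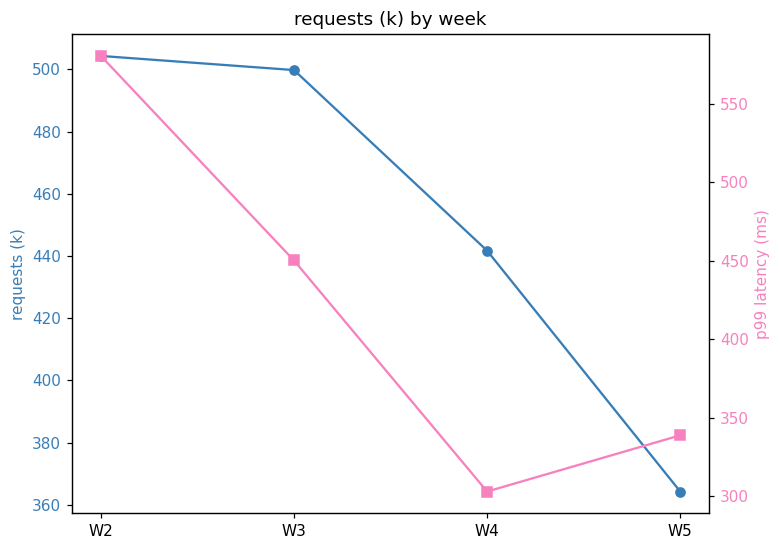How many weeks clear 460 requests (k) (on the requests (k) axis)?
Above 460: W2, W3.

2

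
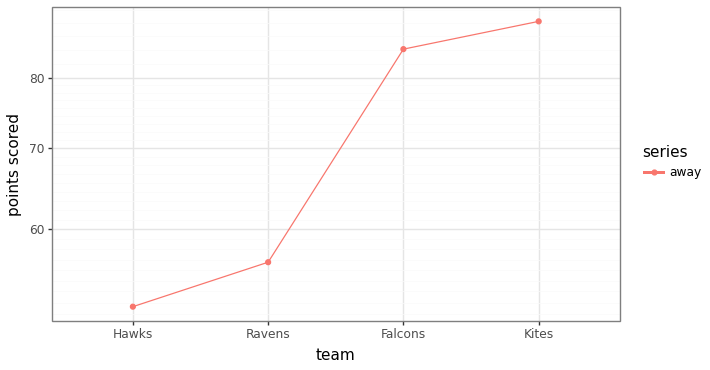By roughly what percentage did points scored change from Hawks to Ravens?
≈ +10%

Hawks ≈ 50, Ravens ≈ 55; (55 − 50) / 50 ≈ +10%.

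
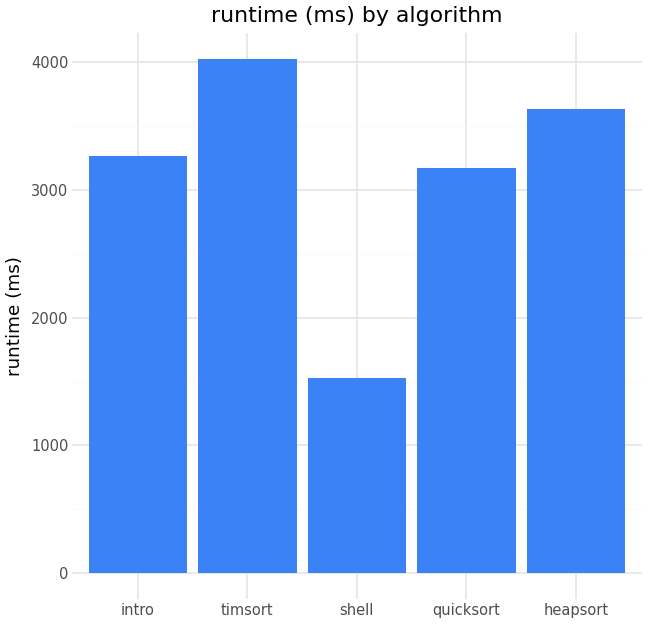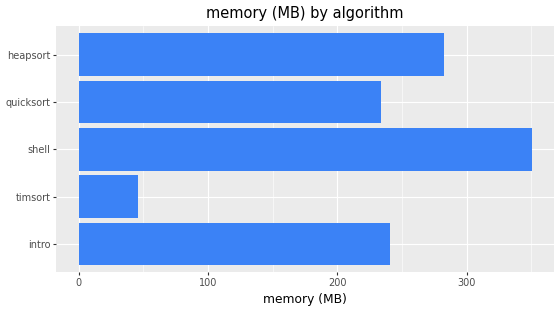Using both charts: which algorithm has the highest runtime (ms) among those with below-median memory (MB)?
timsort

Chart 2 median memory (MB) ≈ 250; below-median algorithms: timsort, quicksort. Among those, timsort has the highest runtime (ms) (≈ 4000).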